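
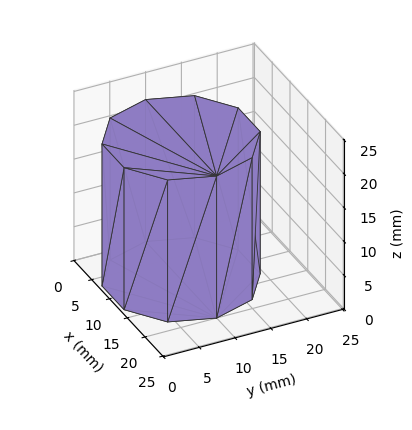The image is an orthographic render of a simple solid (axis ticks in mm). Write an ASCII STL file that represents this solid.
Reading the render: the shape is a regular 10-sided prism (a cylinder approximated with 10 flat sides), circumscribed radius ≈ 10 mm, height ≈ 21 mm (dimensions read to the nearest mm from the axis ticks). For the STL, each face is triangulated and given an outward normal.

solid part
  facet normal 0.0000 0.0000 -1.0000
    outer loop
      vertex 13.1 19.5 0.0
      vertex 18.1 15.9 0.0
      vertex 20.0 10.0 0.0
    endloop
  endfacet
  facet normal 0.0000 0.0000 -1.0000
    outer loop
      vertex 6.9 19.5 0.0
      vertex 13.1 19.5 0.0
      vertex 20.0 10.0 0.0
    endloop
  endfacet
  facet normal 0.0000 0.0000 -1.0000
    outer loop
      vertex 1.9 15.9 0.0
      vertex 6.9 19.5 0.0
      vertex 20.0 10.0 0.0
    endloop
  endfacet
  facet normal 0.0000 0.0000 -1.0000
    outer loop
      vertex 0.0 10.0 0.0
      vertex 1.9 15.9 0.0
      vertex 20.0 10.0 0.0
    endloop
  endfacet
  facet normal 0.0000 0.0000 -1.0000
    outer loop
      vertex 1.9 4.1 0.0
      vertex 0.0 10.0 0.0
      vertex 20.0 10.0 0.0
    endloop
  endfacet
  facet normal 0.0000 0.0000 -1.0000
    outer loop
      vertex 6.9 0.5 0.0
      vertex 1.9 4.1 0.0
      vertex 20.0 10.0 0.0
    endloop
  endfacet
  facet normal 0.0000 0.0000 -1.0000
    outer loop
      vertex 13.1 0.5 0.0
      vertex 6.9 0.5 0.0
      vertex 20.0 10.0 0.0
    endloop
  endfacet
  facet normal 0.0000 0.0000 -1.0000
    outer loop
      vertex 18.1 4.1 0.0
      vertex 13.1 0.5 0.0
      vertex 20.0 10.0 0.0
    endloop
  endfacet
  facet normal 0.0000 0.0000 1.0000
    outer loop
      vertex 20.0 10.0 21.0
      vertex 18.1 15.9 21.0
      vertex 13.1 19.5 21.0
    endloop
  endfacet
  facet normal 0.0000 0.0000 1.0000
    outer loop
      vertex 20.0 10.0 21.0
      vertex 13.1 19.5 21.0
      vertex 6.9 19.5 21.0
    endloop
  endfacet
  facet normal 0.0000 0.0000 1.0000
    outer loop
      vertex 20.0 10.0 21.0
      vertex 6.9 19.5 21.0
      vertex 1.9 15.9 21.0
    endloop
  endfacet
  facet normal 0.0000 0.0000 1.0000
    outer loop
      vertex 20.0 10.0 21.0
      vertex 1.9 15.9 21.0
      vertex 0.0 10.0 21.0
    endloop
  endfacet
  facet normal 0.0000 0.0000 1.0000
    outer loop
      vertex 20.0 10.0 21.0
      vertex 0.0 10.0 21.0
      vertex 1.9 4.1 21.0
    endloop
  endfacet
  facet normal 0.0000 0.0000 1.0000
    outer loop
      vertex 20.0 10.0 21.0
      vertex 1.9 4.1 21.0
      vertex 6.9 0.5 21.0
    endloop
  endfacet
  facet normal 0.0000 0.0000 1.0000
    outer loop
      vertex 20.0 10.0 21.0
      vertex 6.9 0.5 21.0
      vertex 13.1 0.5 21.0
    endloop
  endfacet
  facet normal 0.0000 0.0000 1.0000
    outer loop
      vertex 20.0 10.0 21.0
      vertex 13.1 0.5 21.0
      vertex 18.1 4.1 21.0
    endloop
  endfacet
  facet normal 0.9519 0.3065 0.0000
    outer loop
      vertex 20.0 10.0 0.0
      vertex 18.1 15.9 0.0
      vertex 18.1 15.9 21.0
    endloop
  endfacet
  facet normal 0.9519 0.3065 0.0000
    outer loop
      vertex 20.0 10.0 0.0
      vertex 18.1 15.9 21.0
      vertex 20.0 10.0 21.0
    endloop
  endfacet
  facet normal 0.5843 0.8115 0.0000
    outer loop
      vertex 18.1 15.9 0.0
      vertex 13.1 19.5 0.0
      vertex 13.1 19.5 21.0
    endloop
  endfacet
  facet normal 0.5843 0.8115 0.0000
    outer loop
      vertex 18.1 15.9 0.0
      vertex 13.1 19.5 21.0
      vertex 18.1 15.9 21.0
    endloop
  endfacet
  facet normal 0.0000 1.0000 0.0000
    outer loop
      vertex 13.1 19.5 0.0
      vertex 6.9 19.5 0.0
      vertex 6.9 19.5 21.0
    endloop
  endfacet
  facet normal 0.0000 1.0000 0.0000
    outer loop
      vertex 13.1 19.5 0.0
      vertex 6.9 19.5 21.0
      vertex 13.1 19.5 21.0
    endloop
  endfacet
  facet normal -0.5843 0.8115 0.0000
    outer loop
      vertex 6.9 19.5 0.0
      vertex 1.9 15.9 0.0
      vertex 1.9 15.9 21.0
    endloop
  endfacet
  facet normal -0.5843 0.8115 0.0000
    outer loop
      vertex 6.9 19.5 0.0
      vertex 1.9 15.9 21.0
      vertex 6.9 19.5 21.0
    endloop
  endfacet
  facet normal -0.9519 0.3065 0.0000
    outer loop
      vertex 1.9 15.9 0.0
      vertex 0.0 10.0 0.0
      vertex 0.0 10.0 21.0
    endloop
  endfacet
  facet normal -0.9519 0.3065 0.0000
    outer loop
      vertex 1.9 15.9 0.0
      vertex 0.0 10.0 21.0
      vertex 1.9 15.9 21.0
    endloop
  endfacet
  facet normal -0.9519 -0.3065 0.0000
    outer loop
      vertex 0.0 10.0 0.0
      vertex 1.9 4.1 0.0
      vertex 1.9 4.1 21.0
    endloop
  endfacet
  facet normal -0.9519 -0.3065 0.0000
    outer loop
      vertex 0.0 10.0 0.0
      vertex 1.9 4.1 21.0
      vertex 0.0 10.0 21.0
    endloop
  endfacet
  facet normal -0.5843 -0.8115 0.0000
    outer loop
      vertex 1.9 4.1 0.0
      vertex 6.9 0.5 0.0
      vertex 6.9 0.5 21.0
    endloop
  endfacet
  facet normal -0.5843 -0.8115 0.0000
    outer loop
      vertex 1.9 4.1 0.0
      vertex 6.9 0.5 21.0
      vertex 1.9 4.1 21.0
    endloop
  endfacet
  facet normal 0.0000 -1.0000 0.0000
    outer loop
      vertex 6.9 0.5 0.0
      vertex 13.1 0.5 0.0
      vertex 13.1 0.5 21.0
    endloop
  endfacet
  facet normal 0.0000 -1.0000 0.0000
    outer loop
      vertex 6.9 0.5 0.0
      vertex 13.1 0.5 21.0
      vertex 6.9 0.5 21.0
    endloop
  endfacet
  facet normal 0.5843 -0.8115 0.0000
    outer loop
      vertex 13.1 0.5 0.0
      vertex 18.1 4.1 0.0
      vertex 18.1 4.1 21.0
    endloop
  endfacet
  facet normal 0.5843 -0.8115 0.0000
    outer loop
      vertex 13.1 0.5 0.0
      vertex 18.1 4.1 21.0
      vertex 13.1 0.5 21.0
    endloop
  endfacet
  facet normal 0.9519 -0.3065 0.0000
    outer loop
      vertex 18.1 4.1 0.0
      vertex 20.0 10.0 0.0
      vertex 20.0 10.0 21.0
    endloop
  endfacet
  facet normal 0.9519 -0.3065 0.0000
    outer loop
      vertex 18.1 4.1 0.0
      vertex 20.0 10.0 21.0
      vertex 18.1 4.1 21.0
    endloop
  endfacet
endsolid part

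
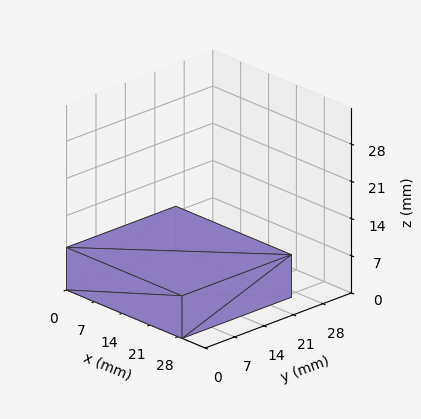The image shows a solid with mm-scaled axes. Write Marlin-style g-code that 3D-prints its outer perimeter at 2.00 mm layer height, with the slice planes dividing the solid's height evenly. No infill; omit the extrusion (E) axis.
Reading the render: the shape is a rectangular box, roughly 29 × 26 mm footprint and 8 mm tall (dimensions read to the nearest mm from the axis ticks). For the g-code, the solid's height is divided into equal slices at the stated Δz and each level perimeter traced with G1 moves after a G0 lift.

; perimeter-only toolpath
G21 ; units = mm
G90 ; absolute positioning
G28 ; home
; layer 1
G0 Z2.00
G0 X0.00 Y0.00
G1 X29.00 Y0.00
G1 X29.00 Y26.00
G1 X0.00 Y26.00
G1 X0.00 Y0.00
; layer 2
G0 Z4.00
G0 X0.00 Y0.00
G1 X29.00 Y0.00
G1 X29.00 Y26.00
G1 X0.00 Y26.00
G1 X0.00 Y0.00
; layer 3
G0 Z6.00
G0 X0.00 Y0.00
G1 X29.00 Y0.00
G1 X29.00 Y26.00
G1 X0.00 Y26.00
G1 X0.00 Y0.00
; layer 4
G0 Z8.00
G0 X0.00 Y0.00
G1 X29.00 Y0.00
G1 X29.00 Y26.00
G1 X0.00 Y26.00
G1 X0.00 Y0.00
M2 ; end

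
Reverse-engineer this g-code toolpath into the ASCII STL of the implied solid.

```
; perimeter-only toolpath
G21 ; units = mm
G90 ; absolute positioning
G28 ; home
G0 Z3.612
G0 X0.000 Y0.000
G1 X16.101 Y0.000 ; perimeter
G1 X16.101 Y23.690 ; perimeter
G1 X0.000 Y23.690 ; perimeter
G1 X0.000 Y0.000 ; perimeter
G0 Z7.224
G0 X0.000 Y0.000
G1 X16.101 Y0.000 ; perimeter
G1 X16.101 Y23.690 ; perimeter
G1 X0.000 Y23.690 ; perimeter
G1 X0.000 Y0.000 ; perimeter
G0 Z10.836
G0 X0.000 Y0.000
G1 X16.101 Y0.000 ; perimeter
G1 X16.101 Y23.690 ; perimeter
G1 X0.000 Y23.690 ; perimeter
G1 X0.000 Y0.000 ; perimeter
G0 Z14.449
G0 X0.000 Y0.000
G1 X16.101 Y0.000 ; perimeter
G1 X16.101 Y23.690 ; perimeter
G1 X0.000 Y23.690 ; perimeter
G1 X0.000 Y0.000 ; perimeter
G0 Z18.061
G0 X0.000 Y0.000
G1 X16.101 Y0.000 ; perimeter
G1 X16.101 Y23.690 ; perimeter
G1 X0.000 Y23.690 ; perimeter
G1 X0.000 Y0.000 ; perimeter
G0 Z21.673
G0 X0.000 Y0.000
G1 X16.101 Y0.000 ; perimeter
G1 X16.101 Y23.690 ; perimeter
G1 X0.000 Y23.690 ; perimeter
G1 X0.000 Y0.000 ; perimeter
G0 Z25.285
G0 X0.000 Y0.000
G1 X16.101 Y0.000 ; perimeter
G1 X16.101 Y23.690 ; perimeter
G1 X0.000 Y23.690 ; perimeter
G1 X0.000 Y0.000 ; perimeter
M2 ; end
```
solid part
  facet normal 0.0000 0.0000 -1.0000
    outer loop
      vertex 16.101 23.690 0.000
      vertex 16.101 0.000 0.000
      vertex 0.000 0.000 0.000
    endloop
  endfacet
  facet normal 0.0000 0.0000 -1.0000
    outer loop
      vertex 0.000 23.690 0.000
      vertex 16.101 23.690 0.000
      vertex 0.000 0.000 0.000
    endloop
  endfacet
  facet normal 0.0000 0.0000 1.0000
    outer loop
      vertex 0.000 0.000 25.285
      vertex 16.101 0.000 25.285
      vertex 16.101 23.690 25.285
    endloop
  endfacet
  facet normal 0.0000 0.0000 1.0000
    outer loop
      vertex 0.000 0.000 25.285
      vertex 16.101 23.690 25.285
      vertex 0.000 23.690 25.285
    endloop
  endfacet
  facet normal 0.0000 -1.0000 0.0000
    outer loop
      vertex 0.000 0.000 0.000
      vertex 16.101 0.000 0.000
      vertex 16.101 0.000 25.285
    endloop
  endfacet
  facet normal 0.0000 -1.0000 0.0000
    outer loop
      vertex 0.000 0.000 0.000
      vertex 16.101 0.000 25.285
      vertex 0.000 0.000 25.285
    endloop
  endfacet
  facet normal 0.0000 1.0000 0.0000
    outer loop
      vertex 16.101 23.690 25.285
      vertex 16.101 23.690 0.000
      vertex 0.000 23.690 0.000
    endloop
  endfacet
  facet normal 0.0000 1.0000 0.0000
    outer loop
      vertex 0.000 23.690 25.285
      vertex 16.101 23.690 25.285
      vertex 0.000 23.690 0.000
    endloop
  endfacet
  facet normal -1.0000 0.0000 0.0000
    outer loop
      vertex 0.000 23.690 25.285
      vertex 0.000 23.690 0.000
      vertex 0.000 0.000 0.000
    endloop
  endfacet
  facet normal -1.0000 0.0000 0.0000
    outer loop
      vertex 0.000 0.000 25.285
      vertex 0.000 23.690 25.285
      vertex 0.000 0.000 0.000
    endloop
  endfacet
  facet normal 1.0000 0.0000 0.0000
    outer loop
      vertex 16.101 0.000 0.000
      vertex 16.101 23.690 0.000
      vertex 16.101 23.690 25.285
    endloop
  endfacet
  facet normal 1.0000 0.0000 0.0000
    outer loop
      vertex 16.101 0.000 0.000
      vertex 16.101 23.690 25.285
      vertex 16.101 0.000 25.285
    endloop
  endfacet
endsolid part

The G0 Z moves step by Δz≈3.612 mm. Every layer's G1 loop is the same polygon, so the solid is a straight extrusion of it from z=0 to z≈25.3. Closing with flat bottom and top caps and triangulating gives 12 facets — a rectangular box, roughly 16.1 × 23.7 mm footprint and 25.3 mm tall.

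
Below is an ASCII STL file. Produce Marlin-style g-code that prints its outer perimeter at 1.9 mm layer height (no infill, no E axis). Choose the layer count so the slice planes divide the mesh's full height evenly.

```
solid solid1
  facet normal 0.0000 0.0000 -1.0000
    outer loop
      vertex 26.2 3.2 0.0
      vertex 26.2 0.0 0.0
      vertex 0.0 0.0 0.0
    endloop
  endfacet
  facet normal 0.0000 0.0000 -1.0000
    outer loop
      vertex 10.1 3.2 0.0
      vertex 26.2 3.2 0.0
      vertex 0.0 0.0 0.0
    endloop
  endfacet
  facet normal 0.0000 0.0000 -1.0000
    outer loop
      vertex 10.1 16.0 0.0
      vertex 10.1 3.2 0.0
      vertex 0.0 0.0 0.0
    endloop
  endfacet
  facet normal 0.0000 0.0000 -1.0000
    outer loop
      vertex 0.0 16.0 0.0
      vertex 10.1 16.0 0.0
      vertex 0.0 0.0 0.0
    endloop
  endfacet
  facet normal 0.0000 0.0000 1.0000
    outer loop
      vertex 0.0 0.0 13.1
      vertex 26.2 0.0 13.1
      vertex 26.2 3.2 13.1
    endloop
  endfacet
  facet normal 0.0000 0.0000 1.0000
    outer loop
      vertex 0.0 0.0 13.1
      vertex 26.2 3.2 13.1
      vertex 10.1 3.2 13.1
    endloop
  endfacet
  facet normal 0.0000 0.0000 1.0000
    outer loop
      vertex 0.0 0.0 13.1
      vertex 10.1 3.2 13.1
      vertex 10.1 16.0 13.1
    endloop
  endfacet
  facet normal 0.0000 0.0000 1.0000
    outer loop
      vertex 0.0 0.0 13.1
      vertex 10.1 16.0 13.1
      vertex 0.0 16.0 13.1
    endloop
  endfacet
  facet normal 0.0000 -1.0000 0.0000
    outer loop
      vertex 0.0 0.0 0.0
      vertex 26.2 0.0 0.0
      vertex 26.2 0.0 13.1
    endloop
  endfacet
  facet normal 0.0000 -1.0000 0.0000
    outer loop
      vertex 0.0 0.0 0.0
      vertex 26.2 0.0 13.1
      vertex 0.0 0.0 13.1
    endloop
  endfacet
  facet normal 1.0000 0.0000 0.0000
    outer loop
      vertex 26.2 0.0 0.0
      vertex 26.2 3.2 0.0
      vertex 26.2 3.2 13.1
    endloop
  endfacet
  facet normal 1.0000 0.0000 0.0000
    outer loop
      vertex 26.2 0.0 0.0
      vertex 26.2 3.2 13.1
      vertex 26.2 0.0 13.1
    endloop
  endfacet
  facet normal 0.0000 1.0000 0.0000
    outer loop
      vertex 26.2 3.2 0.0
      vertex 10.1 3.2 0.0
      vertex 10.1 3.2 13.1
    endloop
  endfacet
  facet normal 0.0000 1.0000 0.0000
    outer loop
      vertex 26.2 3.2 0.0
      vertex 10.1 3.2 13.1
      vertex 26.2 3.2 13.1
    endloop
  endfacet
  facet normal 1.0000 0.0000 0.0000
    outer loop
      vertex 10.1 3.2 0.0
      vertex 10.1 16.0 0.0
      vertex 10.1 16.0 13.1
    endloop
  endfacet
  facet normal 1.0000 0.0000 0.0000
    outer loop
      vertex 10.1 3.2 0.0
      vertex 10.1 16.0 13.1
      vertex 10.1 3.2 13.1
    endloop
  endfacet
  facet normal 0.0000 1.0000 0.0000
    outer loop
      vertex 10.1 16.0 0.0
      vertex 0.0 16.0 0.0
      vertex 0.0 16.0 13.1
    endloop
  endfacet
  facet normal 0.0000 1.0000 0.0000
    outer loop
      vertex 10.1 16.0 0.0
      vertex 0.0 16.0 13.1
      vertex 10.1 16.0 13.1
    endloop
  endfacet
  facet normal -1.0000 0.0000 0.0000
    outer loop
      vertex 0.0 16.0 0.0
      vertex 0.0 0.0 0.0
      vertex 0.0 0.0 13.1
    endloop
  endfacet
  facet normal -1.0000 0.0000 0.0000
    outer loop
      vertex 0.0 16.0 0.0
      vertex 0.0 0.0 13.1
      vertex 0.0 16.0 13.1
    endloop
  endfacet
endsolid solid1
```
; perimeter-only toolpath
G21 ; units = mm
G90 ; absolute positioning
G28 ; home
; layer 1
G0 Z1.9
G0 X0.0 Y0.0
G1 X26.2 Y0.0
G1 X26.2 Y3.2
G1 X10.1 Y3.2
G1 X10.1 Y16.0
G1 X0.0 Y16.0
G1 X0.0 Y0.0
; layer 2
G0 Z3.7
G0 X0.0 Y0.0
G1 X26.2 Y0.0
G1 X26.2 Y3.2
G1 X10.1 Y3.2
G1 X10.1 Y16.0
G1 X0.0 Y16.0
G1 X0.0 Y0.0
; layer 3
G0 Z5.6
G0 X0.0 Y0.0
G1 X26.2 Y0.0
G1 X26.2 Y3.2
G1 X10.1 Y3.2
G1 X10.1 Y16.0
G1 X0.0 Y16.0
G1 X0.0 Y0.0
; layer 4
G0 Z7.5
G0 X0.0 Y0.0
G1 X26.2 Y0.0
G1 X26.2 Y3.2
G1 X10.1 Y3.2
G1 X10.1 Y16.0
G1 X0.0 Y16.0
G1 X0.0 Y0.0
; layer 5
G0 Z9.4
G0 X0.0 Y0.0
G1 X26.2 Y0.0
G1 X26.2 Y3.2
G1 X10.1 Y3.2
G1 X10.1 Y16.0
G1 X0.0 Y16.0
G1 X0.0 Y0.0
; layer 6
G0 Z11.2
G0 X0.0 Y0.0
G1 X26.2 Y0.0
G1 X26.2 Y3.2
G1 X10.1 Y3.2
G1 X10.1 Y16.0
G1 X0.0 Y16.0
G1 X0.0 Y0.0
; layer 7
G0 Z13.1
G0 X0.0 Y0.0
G1 X26.2 Y0.0
G1 X26.2 Y3.2
G1 X10.1 Y3.2
G1 X10.1 Y16.0
G1 X0.0 Y16.0
G1 X0.0 Y0.0
M2 ; end

The solid is an L-shaped prism: outer 26.2 × 16 mm, arm thicknesses ≈ 3.2 mm (horizontal) and 10.1 mm (vertical), extruded 13.1 mm in z. Slicing at Δz = 1.9 mm — 7 equal slices spanning the solid's height, so layer i sits at z = i·h/7 — gives 7 non-empty perimeters. Each is a 6-segment closed polygon; G0 lifts to the layer z and rapids to the start vertex, then G1 traces the edges.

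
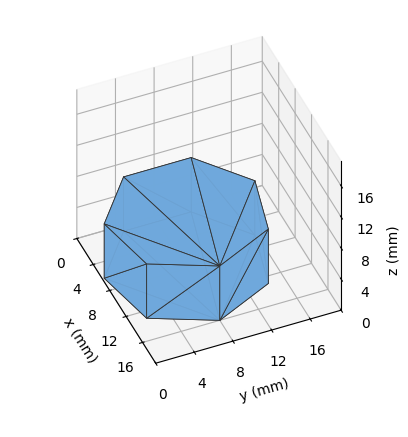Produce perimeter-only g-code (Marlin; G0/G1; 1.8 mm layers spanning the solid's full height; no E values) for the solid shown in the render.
Reading the render: the shape is a regular 7-sided prism (a cylinder approximated with 7 flat sides), circumscribed radius ≈ 8 mm, height ≈ 7 mm (dimensions read to the nearest mm from the axis ticks). For the g-code, the solid's height is divided into equal slices at the stated Δz and each level perimeter traced with G1 moves after a G0 lift.

; perimeter-only toolpath
G21 ; units = mm
G90 ; absolute positioning
G28 ; home
; layer 1
G0 Z1.8
G0 X16.0 Y8.0
G1 X13.0 Y14.3
G1 X6.2 Y15.8
G1 X0.8 Y11.5
G1 X0.8 Y4.5
G1 X6.2 Y0.2
G1 X13.0 Y1.7
G1 X16.0 Y8.0
; layer 2
G0 Z3.5
G0 X16.0 Y8.0
G1 X13.0 Y14.3
G1 X6.2 Y15.8
G1 X0.8 Y11.5
G1 X0.8 Y4.5
G1 X6.2 Y0.2
G1 X13.0 Y1.7
G1 X16.0 Y8.0
; layer 3
G0 Z5.2
G0 X16.0 Y8.0
G1 X13.0 Y14.3
G1 X6.2 Y15.8
G1 X0.8 Y11.5
G1 X0.8 Y4.5
G1 X6.2 Y0.2
G1 X13.0 Y1.7
G1 X16.0 Y8.0
; layer 4
G0 Z7.0
G0 X16.0 Y8.0
G1 X13.0 Y14.3
G1 X6.2 Y15.8
G1 X0.8 Y11.5
G1 X0.8 Y4.5
G1 X6.2 Y0.2
G1 X13.0 Y1.7
G1 X16.0 Y8.0
M2 ; end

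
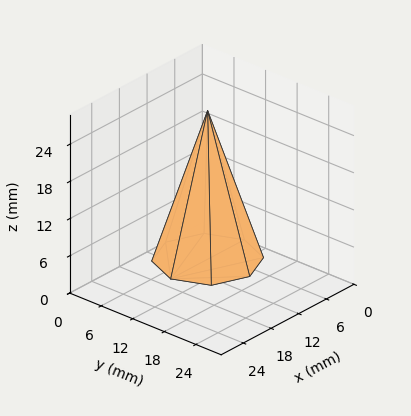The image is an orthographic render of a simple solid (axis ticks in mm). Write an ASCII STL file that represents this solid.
Reading the render: the shape is a regular 8-sided pyramid, base circumscribed radius ≈ 8 mm, apex at z ≈ 24 mm (dimensions read to the nearest mm from the axis ticks). For the STL, each face is triangulated and given an outward normal.

solid part
  facet normal 0.0000 0.0000 -1.0000
    outer loop
      vertex 8.00 16.00 0.00
      vertex 13.66 13.66 0.00
      vertex 16.00 8.00 0.00
    endloop
  endfacet
  facet normal 0.0000 0.0000 -1.0000
    outer loop
      vertex 2.34 13.66 0.00
      vertex 8.00 16.00 0.00
      vertex 16.00 8.00 0.00
    endloop
  endfacet
  facet normal 0.0000 0.0000 -1.0000
    outer loop
      vertex 0.00 8.00 0.00
      vertex 2.34 13.66 0.00
      vertex 16.00 8.00 0.00
    endloop
  endfacet
  facet normal 0.0000 0.0000 -1.0000
    outer loop
      vertex 2.34 2.34 0.00
      vertex 0.00 8.00 0.00
      vertex 16.00 8.00 0.00
    endloop
  endfacet
  facet normal 0.0000 0.0000 -1.0000
    outer loop
      vertex 8.00 0.00 0.00
      vertex 2.34 2.34 0.00
      vertex 16.00 8.00 0.00
    endloop
  endfacet
  facet normal 0.0000 0.0000 -1.0000
    outer loop
      vertex 13.66 2.34 0.00
      vertex 8.00 0.00 0.00
      vertex 16.00 8.00 0.00
    endloop
  endfacet
  facet normal 0.8832 0.3651 0.2944
    outer loop
      vertex 16.00 8.00 0.00
      vertex 13.66 13.66 0.00
      vertex 8.00 8.00 24.00
    endloop
  endfacet
  facet normal 0.3651 0.8832 0.2944
    outer loop
      vertex 13.66 13.66 0.00
      vertex 8.00 16.00 0.00
      vertex 8.00 8.00 24.00
    endloop
  endfacet
  facet normal -0.3651 0.8832 0.2944
    outer loop
      vertex 8.00 16.00 0.00
      vertex 2.34 13.66 0.00
      vertex 8.00 8.00 24.00
    endloop
  endfacet
  facet normal -0.8832 0.3651 0.2944
    outer loop
      vertex 2.34 13.66 0.00
      vertex 0.00 8.00 0.00
      vertex 8.00 8.00 24.00
    endloop
  endfacet
  facet normal -0.8832 -0.3651 0.2944
    outer loop
      vertex 0.00 8.00 0.00
      vertex 2.34 2.34 0.00
      vertex 8.00 8.00 24.00
    endloop
  endfacet
  facet normal -0.3651 -0.8832 0.2944
    outer loop
      vertex 2.34 2.34 0.00
      vertex 8.00 0.00 0.00
      vertex 8.00 8.00 24.00
    endloop
  endfacet
  facet normal 0.3651 -0.8832 0.2944
    outer loop
      vertex 8.00 0.00 0.00
      vertex 13.66 2.34 0.00
      vertex 8.00 8.00 24.00
    endloop
  endfacet
  facet normal 0.8832 -0.3651 0.2944
    outer loop
      vertex 13.66 2.34 0.00
      vertex 16.00 8.00 0.00
      vertex 8.00 8.00 24.00
    endloop
  endfacet
endsolid part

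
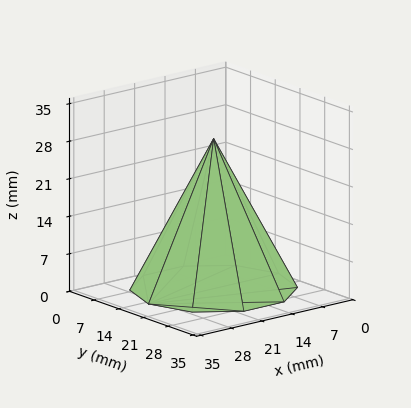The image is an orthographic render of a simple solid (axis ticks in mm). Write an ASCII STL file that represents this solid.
Reading the render: the shape is a regular 10-sided pyramid, base circumscribed radius ≈ 15 mm, apex at z ≈ 28 mm (dimensions read to the nearest mm from the axis ticks). For the STL, each face is triangulated and given an outward normal.

solid part
  facet normal 0.0000 0.0000 -1.0000
    outer loop
      vertex 19.635 29.266 0.000
      vertex 27.135 23.817 0.000
      vertex 30.000 15.000 0.000
    endloop
  endfacet
  facet normal 0.0000 0.0000 -1.0000
    outer loop
      vertex 10.365 29.266 0.000
      vertex 19.635 29.266 0.000
      vertex 30.000 15.000 0.000
    endloop
  endfacet
  facet normal 0.0000 0.0000 -1.0000
    outer loop
      vertex 2.865 23.817 0.000
      vertex 10.365 29.266 0.000
      vertex 30.000 15.000 0.000
    endloop
  endfacet
  facet normal 0.0000 0.0000 -1.0000
    outer loop
      vertex 0.000 15.000 0.000
      vertex 2.865 23.817 0.000
      vertex 30.000 15.000 0.000
    endloop
  endfacet
  facet normal 0.0000 0.0000 -1.0000
    outer loop
      vertex 2.865 6.183 0.000
      vertex 0.000 15.000 0.000
      vertex 30.000 15.000 0.000
    endloop
  endfacet
  facet normal 0.0000 0.0000 -1.0000
    outer loop
      vertex 10.365 0.734 0.000
      vertex 2.865 6.183 0.000
      vertex 30.000 15.000 0.000
    endloop
  endfacet
  facet normal 0.0000 0.0000 -1.0000
    outer loop
      vertex 19.635 0.734 0.000
      vertex 10.365 0.734 0.000
      vertex 30.000 15.000 0.000
    endloop
  endfacet
  facet normal 0.0000 0.0000 -1.0000
    outer loop
      vertex 27.135 6.183 0.000
      vertex 19.635 0.734 0.000
      vertex 30.000 15.000 0.000
    endloop
  endfacet
  facet normal 0.8474 0.2754 0.4540
    outer loop
      vertex 30.000 15.000 0.000
      vertex 27.135 23.817 0.000
      vertex 15.000 15.000 28.000
    endloop
  endfacet
  facet normal 0.5237 0.7209 0.4540
    outer loop
      vertex 27.135 23.817 0.000
      vertex 19.635 29.266 0.000
      vertex 15.000 15.000 28.000
    endloop
  endfacet
  facet normal 0.0000 0.8910 0.4540
    outer loop
      vertex 19.635 29.266 0.000
      vertex 10.365 29.266 0.000
      vertex 15.000 15.000 28.000
    endloop
  endfacet
  facet normal -0.5237 0.7209 0.4540
    outer loop
      vertex 10.365 29.266 0.000
      vertex 2.865 23.817 0.000
      vertex 15.000 15.000 28.000
    endloop
  endfacet
  facet normal -0.8474 0.2754 0.4540
    outer loop
      vertex 2.865 23.817 0.000
      vertex 0.000 15.000 0.000
      vertex 15.000 15.000 28.000
    endloop
  endfacet
  facet normal -0.8474 -0.2754 0.4540
    outer loop
      vertex 0.000 15.000 0.000
      vertex 2.865 6.183 0.000
      vertex 15.000 15.000 28.000
    endloop
  endfacet
  facet normal -0.5237 -0.7209 0.4540
    outer loop
      vertex 2.865 6.183 0.000
      vertex 10.365 0.734 0.000
      vertex 15.000 15.000 28.000
    endloop
  endfacet
  facet normal 0.0000 -0.8910 0.4540
    outer loop
      vertex 10.365 0.734 0.000
      vertex 19.635 0.734 0.000
      vertex 15.000 15.000 28.000
    endloop
  endfacet
  facet normal 0.5237 -0.7209 0.4540
    outer loop
      vertex 19.635 0.734 0.000
      vertex 27.135 6.183 0.000
      vertex 15.000 15.000 28.000
    endloop
  endfacet
  facet normal 0.8474 -0.2754 0.4540
    outer loop
      vertex 27.135 6.183 0.000
      vertex 30.000 15.000 0.000
      vertex 15.000 15.000 28.000
    endloop
  endfacet
endsolid part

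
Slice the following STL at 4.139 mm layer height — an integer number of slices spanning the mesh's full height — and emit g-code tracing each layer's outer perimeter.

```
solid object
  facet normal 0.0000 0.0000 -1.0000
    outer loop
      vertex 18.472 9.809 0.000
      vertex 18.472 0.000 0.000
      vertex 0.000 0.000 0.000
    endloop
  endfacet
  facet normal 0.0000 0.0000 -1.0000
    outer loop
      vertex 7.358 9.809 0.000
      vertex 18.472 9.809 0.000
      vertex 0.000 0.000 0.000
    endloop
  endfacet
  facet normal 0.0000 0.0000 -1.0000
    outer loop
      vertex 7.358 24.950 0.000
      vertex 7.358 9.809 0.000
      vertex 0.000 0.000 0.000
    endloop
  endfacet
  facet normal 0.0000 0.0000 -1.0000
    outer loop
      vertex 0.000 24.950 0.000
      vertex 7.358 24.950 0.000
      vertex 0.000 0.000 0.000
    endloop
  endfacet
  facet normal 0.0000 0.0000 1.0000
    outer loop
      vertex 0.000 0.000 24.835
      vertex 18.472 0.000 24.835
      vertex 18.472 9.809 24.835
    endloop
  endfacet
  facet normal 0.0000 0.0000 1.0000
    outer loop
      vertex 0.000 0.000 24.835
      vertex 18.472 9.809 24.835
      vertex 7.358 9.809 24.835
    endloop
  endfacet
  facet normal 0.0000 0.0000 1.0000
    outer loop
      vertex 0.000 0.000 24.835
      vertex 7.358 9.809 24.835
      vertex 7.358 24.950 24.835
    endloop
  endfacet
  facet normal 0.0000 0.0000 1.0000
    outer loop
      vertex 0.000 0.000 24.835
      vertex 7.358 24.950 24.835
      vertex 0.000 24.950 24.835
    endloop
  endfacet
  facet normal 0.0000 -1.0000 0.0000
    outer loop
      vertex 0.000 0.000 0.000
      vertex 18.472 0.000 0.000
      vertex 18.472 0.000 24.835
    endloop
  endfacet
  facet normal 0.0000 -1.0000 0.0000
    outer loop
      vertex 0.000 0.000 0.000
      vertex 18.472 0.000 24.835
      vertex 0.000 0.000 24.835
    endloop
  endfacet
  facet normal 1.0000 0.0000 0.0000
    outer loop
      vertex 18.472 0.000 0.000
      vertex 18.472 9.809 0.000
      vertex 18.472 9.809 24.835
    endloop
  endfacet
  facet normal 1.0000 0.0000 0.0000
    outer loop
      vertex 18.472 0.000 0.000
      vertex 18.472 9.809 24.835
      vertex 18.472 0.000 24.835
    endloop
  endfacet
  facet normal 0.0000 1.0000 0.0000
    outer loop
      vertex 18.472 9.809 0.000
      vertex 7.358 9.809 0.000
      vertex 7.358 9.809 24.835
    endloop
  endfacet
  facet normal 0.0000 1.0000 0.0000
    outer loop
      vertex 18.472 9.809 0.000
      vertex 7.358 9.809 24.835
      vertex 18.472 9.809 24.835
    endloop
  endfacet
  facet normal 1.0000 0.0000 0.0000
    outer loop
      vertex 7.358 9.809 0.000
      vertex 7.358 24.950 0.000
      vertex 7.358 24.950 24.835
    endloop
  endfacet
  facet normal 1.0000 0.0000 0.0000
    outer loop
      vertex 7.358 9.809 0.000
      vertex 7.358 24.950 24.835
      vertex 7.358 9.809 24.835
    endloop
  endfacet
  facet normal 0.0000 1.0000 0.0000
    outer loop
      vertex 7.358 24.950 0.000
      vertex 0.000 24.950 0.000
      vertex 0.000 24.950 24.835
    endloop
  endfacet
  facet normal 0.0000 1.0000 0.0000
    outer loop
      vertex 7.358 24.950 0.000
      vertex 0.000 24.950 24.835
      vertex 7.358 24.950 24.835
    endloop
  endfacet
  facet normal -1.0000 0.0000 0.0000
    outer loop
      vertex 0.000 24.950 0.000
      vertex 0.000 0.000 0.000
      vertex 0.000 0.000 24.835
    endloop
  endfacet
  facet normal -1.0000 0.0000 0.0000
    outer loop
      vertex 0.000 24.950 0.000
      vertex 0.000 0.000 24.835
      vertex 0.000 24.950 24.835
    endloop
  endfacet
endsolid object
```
; perimeter-only toolpath
G21 ; units = mm
G90 ; absolute positioning
G28 ; home
; layer 1
G0 Z4.139
G0 X0.000 Y0.000
G1 X18.472 Y0.000
G1 X18.472 Y9.809
G1 X7.358 Y9.809
G1 X7.358 Y24.950
G1 X0.000 Y24.950
G1 X0.000 Y0.000
; layer 2
G0 Z8.278
G0 X0.000 Y0.000
G1 X18.472 Y0.000
G1 X18.472 Y9.809
G1 X7.358 Y9.809
G1 X7.358 Y24.950
G1 X0.000 Y24.950
G1 X0.000 Y0.000
; layer 3
G0 Z12.418
G0 X0.000 Y0.000
G1 X18.472 Y0.000
G1 X18.472 Y9.809
G1 X7.358 Y9.809
G1 X7.358 Y24.950
G1 X0.000 Y24.950
G1 X0.000 Y0.000
; layer 4
G0 Z16.557
G0 X0.000 Y0.000
G1 X18.472 Y0.000
G1 X18.472 Y9.809
G1 X7.358 Y9.809
G1 X7.358 Y24.950
G1 X0.000 Y24.950
G1 X0.000 Y0.000
; layer 5
G0 Z20.696
G0 X0.000 Y0.000
G1 X18.472 Y0.000
G1 X18.472 Y9.809
G1 X7.358 Y9.809
G1 X7.358 Y24.950
G1 X0.000 Y24.950
G1 X0.000 Y0.000
; layer 6
G0 Z24.835
G0 X0.000 Y0.000
G1 X18.472 Y0.000
G1 X18.472 Y9.809
G1 X7.358 Y9.809
G1 X7.358 Y24.950
G1 X0.000 Y24.950
G1 X0.000 Y0.000
M2 ; end

The solid is an L-shaped prism: outer 18.5 × 24.9 mm, arm thicknesses ≈ 9.81 mm (horizontal) and 7.36 mm (vertical), extruded 24.8 mm in z. Slicing at Δz = 4.139 mm — 6 equal slices spanning the solid's height, so layer i sits at z = i·h/6 — gives 6 non-empty perimeters. Each is a 6-segment closed polygon; G0 lifts to the layer z and rapids to the start vertex, then G1 traces the edges.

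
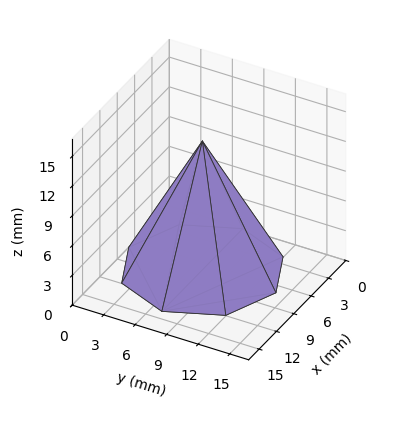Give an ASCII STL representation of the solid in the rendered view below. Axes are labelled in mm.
Reading the render: the shape is a regular 8-sided pyramid, base circumscribed radius ≈ 7 mm, apex at z ≈ 13 mm (dimensions read to the nearest mm from the axis ticks). For the STL, each face is triangulated and given an outward normal.

solid part
  facet normal 0.0000 0.0000 -1.0000
    outer loop
      vertex 7.000 14.000 0.000
      vertex 11.950 11.950 0.000
      vertex 14.000 7.000 0.000
    endloop
  endfacet
  facet normal 0.0000 0.0000 -1.0000
    outer loop
      vertex 2.050 11.950 0.000
      vertex 7.000 14.000 0.000
      vertex 14.000 7.000 0.000
    endloop
  endfacet
  facet normal 0.0000 0.0000 -1.0000
    outer loop
      vertex 0.000 7.000 0.000
      vertex 2.050 11.950 0.000
      vertex 14.000 7.000 0.000
    endloop
  endfacet
  facet normal 0.0000 0.0000 -1.0000
    outer loop
      vertex 2.050 2.050 0.000
      vertex 0.000 7.000 0.000
      vertex 14.000 7.000 0.000
    endloop
  endfacet
  facet normal 0.0000 0.0000 -1.0000
    outer loop
      vertex 7.000 0.000 0.000
      vertex 2.050 2.050 0.000
      vertex 14.000 7.000 0.000
    endloop
  endfacet
  facet normal 0.0000 0.0000 -1.0000
    outer loop
      vertex 11.950 2.050 0.000
      vertex 7.000 0.000 0.000
      vertex 14.000 7.000 0.000
    endloop
  endfacet
  facet normal 0.8272 0.3426 0.4454
    outer loop
      vertex 14.000 7.000 0.000
      vertex 11.950 11.950 0.000
      vertex 7.000 7.000 13.000
    endloop
  endfacet
  facet normal 0.3426 0.8272 0.4454
    outer loop
      vertex 11.950 11.950 0.000
      vertex 7.000 14.000 0.000
      vertex 7.000 7.000 13.000
    endloop
  endfacet
  facet normal -0.3426 0.8272 0.4454
    outer loop
      vertex 7.000 14.000 0.000
      vertex 2.050 11.950 0.000
      vertex 7.000 7.000 13.000
    endloop
  endfacet
  facet normal -0.8272 0.3426 0.4454
    outer loop
      vertex 2.050 11.950 0.000
      vertex 0.000 7.000 0.000
      vertex 7.000 7.000 13.000
    endloop
  endfacet
  facet normal -0.8272 -0.3426 0.4454
    outer loop
      vertex 0.000 7.000 0.000
      vertex 2.050 2.050 0.000
      vertex 7.000 7.000 13.000
    endloop
  endfacet
  facet normal -0.3426 -0.8272 0.4454
    outer loop
      vertex 2.050 2.050 0.000
      vertex 7.000 0.000 0.000
      vertex 7.000 7.000 13.000
    endloop
  endfacet
  facet normal 0.3426 -0.8272 0.4454
    outer loop
      vertex 7.000 0.000 0.000
      vertex 11.950 2.050 0.000
      vertex 7.000 7.000 13.000
    endloop
  endfacet
  facet normal 0.8272 -0.3426 0.4454
    outer loop
      vertex 11.950 2.050 0.000
      vertex 14.000 7.000 0.000
      vertex 7.000 7.000 13.000
    endloop
  endfacet
endsolid part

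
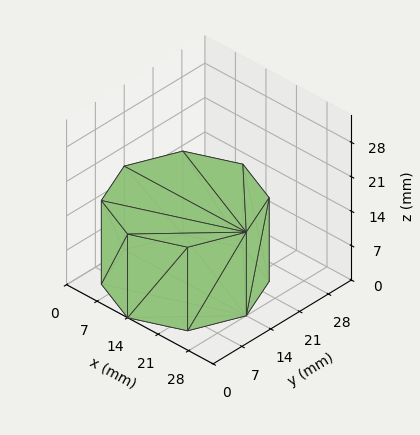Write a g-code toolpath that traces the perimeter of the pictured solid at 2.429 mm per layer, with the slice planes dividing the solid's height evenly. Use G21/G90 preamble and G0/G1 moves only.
Reading the render: the shape is a regular 8-sided prism (a cylinder approximated with 8 flat sides), circumscribed radius ≈ 14 mm, height ≈ 17 mm (dimensions read to the nearest mm from the axis ticks). For the g-code, the solid's height is divided into equal slices at the stated Δz and each level perimeter traced with G1 moves after a G0 lift.

; perimeter-only toolpath
G21 ; units = mm
G90 ; absolute positioning
G28 ; home
; layer 1
G0 Z2.429
G0 X28.000 Y14.000
G1 X23.899 Y23.899
G1 X14.000 Y28.000
G1 X4.101 Y23.899
G1 X0.000 Y14.000
G1 X4.101 Y4.101
G1 X14.000 Y0.000
G1 X23.899 Y4.101
G1 X28.000 Y14.000
; layer 2
G0 Z4.857
G0 X28.000 Y14.000
G1 X23.899 Y23.899
G1 X14.000 Y28.000
G1 X4.101 Y23.899
G1 X0.000 Y14.000
G1 X4.101 Y4.101
G1 X14.000 Y0.000
G1 X23.899 Y4.101
G1 X28.000 Y14.000
; layer 3
G0 Z7.286
G0 X28.000 Y14.000
G1 X23.899 Y23.899
G1 X14.000 Y28.000
G1 X4.101 Y23.899
G1 X0.000 Y14.000
G1 X4.101 Y4.101
G1 X14.000 Y0.000
G1 X23.899 Y4.101
G1 X28.000 Y14.000
; layer 4
G0 Z9.714
G0 X28.000 Y14.000
G1 X23.899 Y23.899
G1 X14.000 Y28.000
G1 X4.101 Y23.899
G1 X0.000 Y14.000
G1 X4.101 Y4.101
G1 X14.000 Y0.000
G1 X23.899 Y4.101
G1 X28.000 Y14.000
; layer 5
G0 Z12.143
G0 X28.000 Y14.000
G1 X23.899 Y23.899
G1 X14.000 Y28.000
G1 X4.101 Y23.899
G1 X0.000 Y14.000
G1 X4.101 Y4.101
G1 X14.000 Y0.000
G1 X23.899 Y4.101
G1 X28.000 Y14.000
; layer 6
G0 Z14.571
G0 X28.000 Y14.000
G1 X23.899 Y23.899
G1 X14.000 Y28.000
G1 X4.101 Y23.899
G1 X0.000 Y14.000
G1 X4.101 Y4.101
G1 X14.000 Y0.000
G1 X23.899 Y4.101
G1 X28.000 Y14.000
; layer 7
G0 Z17.000
G0 X28.000 Y14.000
G1 X23.899 Y23.899
G1 X14.000 Y28.000
G1 X4.101 Y23.899
G1 X0.000 Y14.000
G1 X4.101 Y4.101
G1 X14.000 Y0.000
G1 X23.899 Y4.101
G1 X28.000 Y14.000
M2 ; end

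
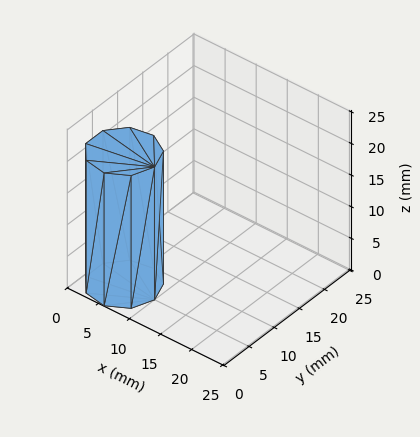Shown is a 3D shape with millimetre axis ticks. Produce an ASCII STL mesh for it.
Reading the render: the shape is a regular 9-sided prism (a cylinder approximated with 9 flat sides), circumscribed radius ≈ 5 mm, height ≈ 21 mm (dimensions read to the nearest mm from the axis ticks). For the STL, each face is triangulated and given an outward normal.

solid part
  facet normal 0.0000 0.0000 -1.0000
    outer loop
      vertex 5.868 9.924 0.000
      vertex 8.830 8.214 0.000
      vertex 10.000 5.000 0.000
    endloop
  endfacet
  facet normal 0.0000 0.0000 -1.0000
    outer loop
      vertex 2.500 9.330 0.000
      vertex 5.868 9.924 0.000
      vertex 10.000 5.000 0.000
    endloop
  endfacet
  facet normal 0.0000 0.0000 -1.0000
    outer loop
      vertex 0.302 6.710 0.000
      vertex 2.500 9.330 0.000
      vertex 10.000 5.000 0.000
    endloop
  endfacet
  facet normal 0.0000 0.0000 -1.0000
    outer loop
      vertex 0.302 3.290 0.000
      vertex 0.302 6.710 0.000
      vertex 10.000 5.000 0.000
    endloop
  endfacet
  facet normal 0.0000 0.0000 -1.0000
    outer loop
      vertex 2.500 0.670 0.000
      vertex 0.302 3.290 0.000
      vertex 10.000 5.000 0.000
    endloop
  endfacet
  facet normal 0.0000 0.0000 -1.0000
    outer loop
      vertex 5.868 0.076 0.000
      vertex 2.500 0.670 0.000
      vertex 10.000 5.000 0.000
    endloop
  endfacet
  facet normal 0.0000 0.0000 -1.0000
    outer loop
      vertex 8.830 1.786 0.000
      vertex 5.868 0.076 0.000
      vertex 10.000 5.000 0.000
    endloop
  endfacet
  facet normal 0.0000 0.0000 1.0000
    outer loop
      vertex 10.000 5.000 21.000
      vertex 8.830 8.214 21.000
      vertex 5.868 9.924 21.000
    endloop
  endfacet
  facet normal 0.0000 0.0000 1.0000
    outer loop
      vertex 10.000 5.000 21.000
      vertex 5.868 9.924 21.000
      vertex 2.500 9.330 21.000
    endloop
  endfacet
  facet normal 0.0000 0.0000 1.0000
    outer loop
      vertex 10.000 5.000 21.000
      vertex 2.500 9.330 21.000
      vertex 0.302 6.710 21.000
    endloop
  endfacet
  facet normal 0.0000 0.0000 1.0000
    outer loop
      vertex 10.000 5.000 21.000
      vertex 0.302 6.710 21.000
      vertex 0.302 3.290 21.000
    endloop
  endfacet
  facet normal 0.0000 0.0000 1.0000
    outer loop
      vertex 10.000 5.000 21.000
      vertex 0.302 3.290 21.000
      vertex 2.500 0.670 21.000
    endloop
  endfacet
  facet normal 0.0000 0.0000 1.0000
    outer loop
      vertex 10.000 5.000 21.000
      vertex 2.500 0.670 21.000
      vertex 5.868 0.076 21.000
    endloop
  endfacet
  facet normal 0.0000 0.0000 1.0000
    outer loop
      vertex 10.000 5.000 21.000
      vertex 5.868 0.076 21.000
      vertex 8.830 1.786 21.000
    endloop
  endfacet
  facet normal 0.9397 0.3421 0.0000
    outer loop
      vertex 10.000 5.000 0.000
      vertex 8.830 8.214 0.000
      vertex 8.830 8.214 21.000
    endloop
  endfacet
  facet normal 0.9397 0.3421 0.0000
    outer loop
      vertex 10.000 5.000 0.000
      vertex 8.830 8.214 21.000
      vertex 10.000 5.000 21.000
    endloop
  endfacet
  facet normal 0.5000 0.8660 0.0000
    outer loop
      vertex 8.830 8.214 0.000
      vertex 5.868 9.924 0.000
      vertex 5.868 9.924 21.000
    endloop
  endfacet
  facet normal 0.5000 0.8660 0.0000
    outer loop
      vertex 8.830 8.214 0.000
      vertex 5.868 9.924 21.000
      vertex 8.830 8.214 21.000
    endloop
  endfacet
  facet normal -0.1737 0.9848 0.0000
    outer loop
      vertex 5.868 9.924 0.000
      vertex 2.500 9.330 0.000
      vertex 2.500 9.330 21.000
    endloop
  endfacet
  facet normal -0.1737 0.9848 0.0000
    outer loop
      vertex 5.868 9.924 0.000
      vertex 2.500 9.330 21.000
      vertex 5.868 9.924 21.000
    endloop
  endfacet
  facet normal -0.7661 0.6427 0.0000
    outer loop
      vertex 2.500 9.330 0.000
      vertex 0.302 6.710 0.000
      vertex 0.302 6.710 21.000
    endloop
  endfacet
  facet normal -0.7661 0.6427 0.0000
    outer loop
      vertex 2.500 9.330 0.000
      vertex 0.302 6.710 21.000
      vertex 2.500 9.330 21.000
    endloop
  endfacet
  facet normal -1.0000 0.0000 0.0000
    outer loop
      vertex 0.302 6.710 0.000
      vertex 0.302 3.290 0.000
      vertex 0.302 3.290 21.000
    endloop
  endfacet
  facet normal -1.0000 0.0000 0.0000
    outer loop
      vertex 0.302 6.710 0.000
      vertex 0.302 3.290 21.000
      vertex 0.302 6.710 21.000
    endloop
  endfacet
  facet normal -0.7661 -0.6427 0.0000
    outer loop
      vertex 0.302 3.290 0.000
      vertex 2.500 0.670 0.000
      vertex 2.500 0.670 21.000
    endloop
  endfacet
  facet normal -0.7661 -0.6427 0.0000
    outer loop
      vertex 0.302 3.290 0.000
      vertex 2.500 0.670 21.000
      vertex 0.302 3.290 21.000
    endloop
  endfacet
  facet normal -0.1737 -0.9848 0.0000
    outer loop
      vertex 2.500 0.670 0.000
      vertex 5.868 0.076 0.000
      vertex 5.868 0.076 21.000
    endloop
  endfacet
  facet normal -0.1737 -0.9848 0.0000
    outer loop
      vertex 2.500 0.670 0.000
      vertex 5.868 0.076 21.000
      vertex 2.500 0.670 21.000
    endloop
  endfacet
  facet normal 0.5000 -0.8660 0.0000
    outer loop
      vertex 5.868 0.076 0.000
      vertex 8.830 1.786 0.000
      vertex 8.830 1.786 21.000
    endloop
  endfacet
  facet normal 0.5000 -0.8660 0.0000
    outer loop
      vertex 5.868 0.076 0.000
      vertex 8.830 1.786 21.000
      vertex 5.868 0.076 21.000
    endloop
  endfacet
  facet normal 0.9397 -0.3421 0.0000
    outer loop
      vertex 8.830 1.786 0.000
      vertex 10.000 5.000 0.000
      vertex 10.000 5.000 21.000
    endloop
  endfacet
  facet normal 0.9397 -0.3421 0.0000
    outer loop
      vertex 8.830 1.786 0.000
      vertex 10.000 5.000 21.000
      vertex 8.830 1.786 21.000
    endloop
  endfacet
endsolid part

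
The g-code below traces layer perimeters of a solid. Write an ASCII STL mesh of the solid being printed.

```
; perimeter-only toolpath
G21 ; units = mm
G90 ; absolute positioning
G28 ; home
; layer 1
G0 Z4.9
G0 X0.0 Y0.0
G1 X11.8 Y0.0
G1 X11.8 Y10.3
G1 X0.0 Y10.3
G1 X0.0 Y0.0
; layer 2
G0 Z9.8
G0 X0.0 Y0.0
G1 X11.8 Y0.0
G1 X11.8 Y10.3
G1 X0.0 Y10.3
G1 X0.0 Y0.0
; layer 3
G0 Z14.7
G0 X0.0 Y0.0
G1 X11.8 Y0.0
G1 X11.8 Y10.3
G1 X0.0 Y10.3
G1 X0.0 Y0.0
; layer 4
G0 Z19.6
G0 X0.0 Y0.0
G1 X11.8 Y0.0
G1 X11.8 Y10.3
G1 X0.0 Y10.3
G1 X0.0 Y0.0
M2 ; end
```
solid part
  facet normal 0.0000 0.0000 -1.0000
    outer loop
      vertex 11.8 10.3 0.0
      vertex 11.8 0.0 0.0
      vertex 0.0 0.0 0.0
    endloop
  endfacet
  facet normal 0.0000 0.0000 -1.0000
    outer loop
      vertex 0.0 10.3 0.0
      vertex 11.8 10.3 0.0
      vertex 0.0 0.0 0.0
    endloop
  endfacet
  facet normal 0.0000 0.0000 1.0000
    outer loop
      vertex 0.0 0.0 19.6
      vertex 11.8 0.0 19.6
      vertex 11.8 10.3 19.6
    endloop
  endfacet
  facet normal 0.0000 0.0000 1.0000
    outer loop
      vertex 0.0 0.0 19.6
      vertex 11.8 10.3 19.6
      vertex 0.0 10.3 19.6
    endloop
  endfacet
  facet normal 0.0000 -1.0000 0.0000
    outer loop
      vertex 0.0 0.0 0.0
      vertex 11.8 0.0 0.0
      vertex 11.8 0.0 19.6
    endloop
  endfacet
  facet normal 0.0000 -1.0000 0.0000
    outer loop
      vertex 0.0 0.0 0.0
      vertex 11.8 0.0 19.6
      vertex 0.0 0.0 19.6
    endloop
  endfacet
  facet normal 0.0000 1.0000 0.0000
    outer loop
      vertex 11.8 10.3 19.6
      vertex 11.8 10.3 0.0
      vertex 0.0 10.3 0.0
    endloop
  endfacet
  facet normal 0.0000 1.0000 0.0000
    outer loop
      vertex 0.0 10.3 19.6
      vertex 11.8 10.3 19.6
      vertex 0.0 10.3 0.0
    endloop
  endfacet
  facet normal -1.0000 0.0000 0.0000
    outer loop
      vertex 0.0 10.3 19.6
      vertex 0.0 10.3 0.0
      vertex 0.0 0.0 0.0
    endloop
  endfacet
  facet normal -1.0000 0.0000 0.0000
    outer loop
      vertex 0.0 0.0 19.6
      vertex 0.0 10.3 19.6
      vertex 0.0 0.0 0.0
    endloop
  endfacet
  facet normal 1.0000 0.0000 0.0000
    outer loop
      vertex 11.8 0.0 0.0
      vertex 11.8 10.3 0.0
      vertex 11.8 10.3 19.6
    endloop
  endfacet
  facet normal 1.0000 0.0000 0.0000
    outer loop
      vertex 11.8 0.0 0.0
      vertex 11.8 10.3 19.6
      vertex 11.8 0.0 19.6
    endloop
  endfacet
endsolid part

The G0 Z moves step by Δz≈4.9 mm. Every layer's G1 loop is the same polygon, so the solid is a straight extrusion of it from z=0 to z≈19.6. Closing with flat bottom and top caps and triangulating gives 12 facets — a rectangular box, roughly 11.8 × 10.3 mm footprint and 19.6 mm tall.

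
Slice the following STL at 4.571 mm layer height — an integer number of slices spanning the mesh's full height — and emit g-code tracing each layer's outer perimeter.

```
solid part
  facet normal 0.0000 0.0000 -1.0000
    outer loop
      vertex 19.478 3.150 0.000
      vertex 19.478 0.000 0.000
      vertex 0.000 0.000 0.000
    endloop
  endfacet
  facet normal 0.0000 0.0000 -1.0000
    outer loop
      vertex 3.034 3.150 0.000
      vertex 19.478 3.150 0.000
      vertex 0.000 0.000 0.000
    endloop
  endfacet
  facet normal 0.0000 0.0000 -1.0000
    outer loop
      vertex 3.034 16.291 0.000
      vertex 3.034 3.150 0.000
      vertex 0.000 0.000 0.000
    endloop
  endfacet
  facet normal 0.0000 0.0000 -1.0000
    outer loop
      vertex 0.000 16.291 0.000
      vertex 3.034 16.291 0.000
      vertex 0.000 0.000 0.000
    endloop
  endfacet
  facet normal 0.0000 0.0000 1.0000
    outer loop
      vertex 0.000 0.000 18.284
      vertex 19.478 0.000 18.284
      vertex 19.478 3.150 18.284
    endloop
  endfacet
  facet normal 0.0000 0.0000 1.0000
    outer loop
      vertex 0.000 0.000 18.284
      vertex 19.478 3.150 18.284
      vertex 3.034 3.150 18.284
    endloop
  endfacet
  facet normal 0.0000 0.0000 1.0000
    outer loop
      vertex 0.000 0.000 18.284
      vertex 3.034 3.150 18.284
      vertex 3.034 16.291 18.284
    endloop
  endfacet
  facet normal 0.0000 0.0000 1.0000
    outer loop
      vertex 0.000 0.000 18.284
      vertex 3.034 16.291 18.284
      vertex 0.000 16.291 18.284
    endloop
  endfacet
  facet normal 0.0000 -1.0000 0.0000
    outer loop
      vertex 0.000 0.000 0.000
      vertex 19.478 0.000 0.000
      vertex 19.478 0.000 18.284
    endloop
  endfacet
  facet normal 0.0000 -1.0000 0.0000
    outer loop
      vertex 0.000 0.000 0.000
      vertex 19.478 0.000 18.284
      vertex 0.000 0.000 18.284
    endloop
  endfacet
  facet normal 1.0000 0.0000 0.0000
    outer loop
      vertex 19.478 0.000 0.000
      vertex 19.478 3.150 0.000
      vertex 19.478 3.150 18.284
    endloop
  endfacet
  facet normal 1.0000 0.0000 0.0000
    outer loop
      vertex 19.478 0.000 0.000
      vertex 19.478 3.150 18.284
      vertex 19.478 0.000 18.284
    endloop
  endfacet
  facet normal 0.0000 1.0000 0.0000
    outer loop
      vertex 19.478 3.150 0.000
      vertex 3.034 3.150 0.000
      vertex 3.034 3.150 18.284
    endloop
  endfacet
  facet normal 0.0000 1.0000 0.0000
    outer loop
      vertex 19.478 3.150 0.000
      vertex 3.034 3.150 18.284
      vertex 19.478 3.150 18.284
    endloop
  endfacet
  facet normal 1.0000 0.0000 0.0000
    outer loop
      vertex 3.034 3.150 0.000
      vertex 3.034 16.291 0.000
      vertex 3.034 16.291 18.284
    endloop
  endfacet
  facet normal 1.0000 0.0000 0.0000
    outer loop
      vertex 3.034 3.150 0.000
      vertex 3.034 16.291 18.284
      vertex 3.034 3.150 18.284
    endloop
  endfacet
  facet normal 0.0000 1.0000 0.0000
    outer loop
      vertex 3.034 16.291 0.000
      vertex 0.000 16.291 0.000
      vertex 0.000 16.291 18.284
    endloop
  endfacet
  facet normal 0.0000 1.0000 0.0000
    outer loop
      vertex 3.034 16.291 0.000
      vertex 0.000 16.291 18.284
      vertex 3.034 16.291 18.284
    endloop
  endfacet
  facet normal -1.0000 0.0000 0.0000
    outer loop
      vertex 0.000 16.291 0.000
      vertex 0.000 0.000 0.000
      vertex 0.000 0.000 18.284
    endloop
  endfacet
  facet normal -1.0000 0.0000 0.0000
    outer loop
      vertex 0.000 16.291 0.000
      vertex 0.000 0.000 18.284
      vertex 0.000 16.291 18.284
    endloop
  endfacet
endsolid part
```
; perimeter-only toolpath
G21 ; units = mm
G90 ; absolute positioning
G28 ; home
; layer 1
G0 Z4.571
G0 X0.000 Y0.000
G1 X19.478 Y0.000
G1 X19.478 Y3.150
G1 X3.034 Y3.150
G1 X3.034 Y16.291
G1 X0.000 Y16.291
G1 X0.000 Y0.000
; layer 2
G0 Z9.142
G0 X0.000 Y0.000
G1 X19.478 Y0.000
G1 X19.478 Y3.150
G1 X3.034 Y3.150
G1 X3.034 Y16.291
G1 X0.000 Y16.291
G1 X0.000 Y0.000
; layer 3
G0 Z13.713
G0 X0.000 Y0.000
G1 X19.478 Y0.000
G1 X19.478 Y3.150
G1 X3.034 Y3.150
G1 X3.034 Y16.291
G1 X0.000 Y16.291
G1 X0.000 Y0.000
; layer 4
G0 Z18.284
G0 X0.000 Y0.000
G1 X19.478 Y0.000
G1 X19.478 Y3.150
G1 X3.034 Y3.150
G1 X3.034 Y16.291
G1 X0.000 Y16.291
G1 X0.000 Y0.000
M2 ; end

The solid is an L-shaped prism: outer 19.5 × 16.3 mm, arm thicknesses ≈ 3.15 mm (horizontal) and 3.03 mm (vertical), extruded 18.3 mm in z. Slicing at Δz = 4.571 mm — 4 equal slices spanning the solid's height, so layer i sits at z = i·h/4 — gives 4 non-empty perimeters. Each is a 6-segment closed polygon; G0 lifts to the layer z and rapids to the start vertex, then G1 traces the edges.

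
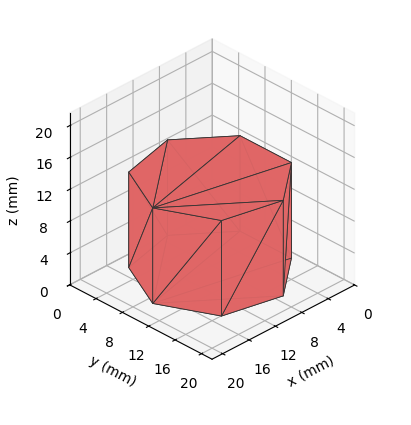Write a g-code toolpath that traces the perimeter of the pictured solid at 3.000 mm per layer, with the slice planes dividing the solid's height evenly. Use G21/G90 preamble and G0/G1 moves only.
Reading the render: the shape is a regular 7-sided prism (a cylinder approximated with 7 flat sides), circumscribed radius ≈ 9 mm, height ≈ 12 mm (dimensions read to the nearest mm from the axis ticks). For the g-code, the solid's height is divided into equal slices at the stated Δz and each level perimeter traced with G1 moves after a G0 lift.

; perimeter-only toolpath
G21 ; units = mm
G90 ; absolute positioning
G28 ; home
; layer 1
G0 Z3.000
G0 X18.000 Y9.000
G1 X14.611 Y16.036
G1 X6.997 Y17.774
G1 X0.891 Y12.905
G1 X0.891 Y5.095
G1 X6.997 Y0.226
G1 X14.611 Y1.964
G1 X18.000 Y9.000
; layer 2
G0 Z6.000
G0 X18.000 Y9.000
G1 X14.611 Y16.036
G1 X6.997 Y17.774
G1 X0.891 Y12.905
G1 X0.891 Y5.095
G1 X6.997 Y0.226
G1 X14.611 Y1.964
G1 X18.000 Y9.000
; layer 3
G0 Z9.000
G0 X18.000 Y9.000
G1 X14.611 Y16.036
G1 X6.997 Y17.774
G1 X0.891 Y12.905
G1 X0.891 Y5.095
G1 X6.997 Y0.226
G1 X14.611 Y1.964
G1 X18.000 Y9.000
; layer 4
G0 Z12.000
G0 X18.000 Y9.000
G1 X14.611 Y16.036
G1 X6.997 Y17.774
G1 X0.891 Y12.905
G1 X0.891 Y5.095
G1 X6.997 Y0.226
G1 X14.611 Y1.964
G1 X18.000 Y9.000
M2 ; end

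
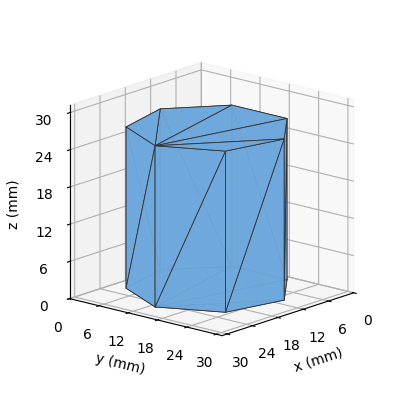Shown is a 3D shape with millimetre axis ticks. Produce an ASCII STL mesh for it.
Reading the render: the shape is a regular 7-sided prism (a cylinder approximated with 7 flat sides), circumscribed radius ≈ 13 mm, height ≈ 26 mm (dimensions read to the nearest mm from the axis ticks). For the STL, each face is triangulated and given an outward normal.

solid part
  facet normal 0.0000 0.0000 -1.0000
    outer loop
      vertex 10.107 25.674 0.000
      vertex 21.105 23.164 0.000
      vertex 26.000 13.000 0.000
    endloop
  endfacet
  facet normal 0.0000 0.0000 -1.0000
    outer loop
      vertex 1.287 18.640 0.000
      vertex 10.107 25.674 0.000
      vertex 26.000 13.000 0.000
    endloop
  endfacet
  facet normal 0.0000 0.0000 -1.0000
    outer loop
      vertex 1.287 7.360 0.000
      vertex 1.287 18.640 0.000
      vertex 26.000 13.000 0.000
    endloop
  endfacet
  facet normal 0.0000 0.0000 -1.0000
    outer loop
      vertex 10.107 0.326 0.000
      vertex 1.287 7.360 0.000
      vertex 26.000 13.000 0.000
    endloop
  endfacet
  facet normal 0.0000 0.0000 -1.0000
    outer loop
      vertex 21.105 2.836 0.000
      vertex 10.107 0.326 0.000
      vertex 26.000 13.000 0.000
    endloop
  endfacet
  facet normal 0.0000 0.0000 1.0000
    outer loop
      vertex 26.000 13.000 26.000
      vertex 21.105 23.164 26.000
      vertex 10.107 25.674 26.000
    endloop
  endfacet
  facet normal 0.0000 0.0000 1.0000
    outer loop
      vertex 26.000 13.000 26.000
      vertex 10.107 25.674 26.000
      vertex 1.287 18.640 26.000
    endloop
  endfacet
  facet normal 0.0000 0.0000 1.0000
    outer loop
      vertex 26.000 13.000 26.000
      vertex 1.287 18.640 26.000
      vertex 1.287 7.360 26.000
    endloop
  endfacet
  facet normal 0.0000 0.0000 1.0000
    outer loop
      vertex 26.000 13.000 26.000
      vertex 1.287 7.360 26.000
      vertex 10.107 0.326 26.000
    endloop
  endfacet
  facet normal 0.0000 0.0000 1.0000
    outer loop
      vertex 26.000 13.000 26.000
      vertex 10.107 0.326 26.000
      vertex 21.105 2.836 26.000
    endloop
  endfacet
  facet normal 0.9010 0.4339 0.0000
    outer loop
      vertex 26.000 13.000 0.000
      vertex 21.105 23.164 0.000
      vertex 21.105 23.164 26.000
    endloop
  endfacet
  facet normal 0.9010 0.4339 0.0000
    outer loop
      vertex 26.000 13.000 0.000
      vertex 21.105 23.164 26.000
      vertex 26.000 13.000 26.000
    endloop
  endfacet
  facet normal 0.2225 0.9749 0.0000
    outer loop
      vertex 21.105 23.164 0.000
      vertex 10.107 25.674 0.000
      vertex 10.107 25.674 26.000
    endloop
  endfacet
  facet normal 0.2225 0.9749 0.0000
    outer loop
      vertex 21.105 23.164 0.000
      vertex 10.107 25.674 26.000
      vertex 21.105 23.164 26.000
    endloop
  endfacet
  facet normal -0.6235 0.7818 0.0000
    outer loop
      vertex 10.107 25.674 0.000
      vertex 1.287 18.640 0.000
      vertex 1.287 18.640 26.000
    endloop
  endfacet
  facet normal -0.6235 0.7818 0.0000
    outer loop
      vertex 10.107 25.674 0.000
      vertex 1.287 18.640 26.000
      vertex 10.107 25.674 26.000
    endloop
  endfacet
  facet normal -1.0000 0.0000 0.0000
    outer loop
      vertex 1.287 18.640 0.000
      vertex 1.287 7.360 0.000
      vertex 1.287 7.360 26.000
    endloop
  endfacet
  facet normal -1.0000 0.0000 0.0000
    outer loop
      vertex 1.287 18.640 0.000
      vertex 1.287 7.360 26.000
      vertex 1.287 18.640 26.000
    endloop
  endfacet
  facet normal -0.6235 -0.7818 0.0000
    outer loop
      vertex 1.287 7.360 0.000
      vertex 10.107 0.326 0.000
      vertex 10.107 0.326 26.000
    endloop
  endfacet
  facet normal -0.6235 -0.7818 0.0000
    outer loop
      vertex 1.287 7.360 0.000
      vertex 10.107 0.326 26.000
      vertex 1.287 7.360 26.000
    endloop
  endfacet
  facet normal 0.2225 -0.9749 0.0000
    outer loop
      vertex 10.107 0.326 0.000
      vertex 21.105 2.836 0.000
      vertex 21.105 2.836 26.000
    endloop
  endfacet
  facet normal 0.2225 -0.9749 0.0000
    outer loop
      vertex 10.107 0.326 0.000
      vertex 21.105 2.836 26.000
      vertex 10.107 0.326 26.000
    endloop
  endfacet
  facet normal 0.9010 -0.4339 0.0000
    outer loop
      vertex 21.105 2.836 0.000
      vertex 26.000 13.000 0.000
      vertex 26.000 13.000 26.000
    endloop
  endfacet
  facet normal 0.9010 -0.4339 0.0000
    outer loop
      vertex 21.105 2.836 0.000
      vertex 26.000 13.000 26.000
      vertex 21.105 2.836 26.000
    endloop
  endfacet
endsolid part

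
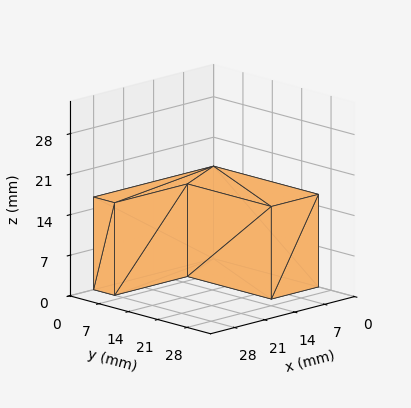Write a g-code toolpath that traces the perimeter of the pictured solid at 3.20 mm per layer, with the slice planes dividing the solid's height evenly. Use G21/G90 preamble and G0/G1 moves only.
Reading the render: the shape is an L-shaped prism: outer 28 × 25 mm, arm thicknesses ≈ 5 mm (horizontal) and 11 mm (vertical), extruded 16 mm in z (dimensions read to the nearest mm from the axis ticks). For the g-code, the solid's height is divided into equal slices at the stated Δz and each level perimeter traced with G1 moves after a G0 lift.

; perimeter-only toolpath
G21 ; units = mm
G90 ; absolute positioning
G28 ; home
; layer 1
G0 Z3.20
G0 X0.00 Y0.00
G1 X28.00 Y0.00
G1 X28.00 Y5.00
G1 X11.00 Y5.00
G1 X11.00 Y25.00
G1 X0.00 Y25.00
G1 X0.00 Y0.00
; layer 2
G0 Z6.40
G0 X0.00 Y0.00
G1 X28.00 Y0.00
G1 X28.00 Y5.00
G1 X11.00 Y5.00
G1 X11.00 Y25.00
G1 X0.00 Y25.00
G1 X0.00 Y0.00
; layer 3
G0 Z9.60
G0 X0.00 Y0.00
G1 X28.00 Y0.00
G1 X28.00 Y5.00
G1 X11.00 Y5.00
G1 X11.00 Y25.00
G1 X0.00 Y25.00
G1 X0.00 Y0.00
; layer 4
G0 Z12.80
G0 X0.00 Y0.00
G1 X28.00 Y0.00
G1 X28.00 Y5.00
G1 X11.00 Y5.00
G1 X11.00 Y25.00
G1 X0.00 Y25.00
G1 X0.00 Y0.00
; layer 5
G0 Z16.00
G0 X0.00 Y0.00
G1 X28.00 Y0.00
G1 X28.00 Y5.00
G1 X11.00 Y5.00
G1 X11.00 Y25.00
G1 X0.00 Y25.00
G1 X0.00 Y0.00
M2 ; end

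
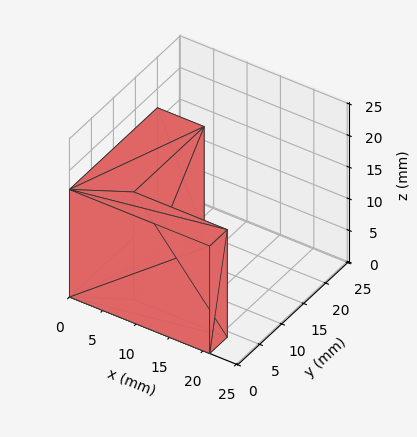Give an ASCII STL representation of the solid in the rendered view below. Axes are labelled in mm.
Reading the render: the shape is an L-shaped prism: outer 21 × 20 mm, arm thicknesses ≈ 4 mm (horizontal) and 7 mm (vertical), extruded 17 mm in z (dimensions read to the nearest mm from the axis ticks). For the STL, each face is triangulated and given an outward normal.

solid part
  facet normal 0.0000 0.0000 -1.0000
    outer loop
      vertex 21.000 4.000 0.000
      vertex 21.000 0.000 0.000
      vertex 0.000 0.000 0.000
    endloop
  endfacet
  facet normal 0.0000 0.0000 -1.0000
    outer loop
      vertex 7.000 4.000 0.000
      vertex 21.000 4.000 0.000
      vertex 0.000 0.000 0.000
    endloop
  endfacet
  facet normal 0.0000 0.0000 -1.0000
    outer loop
      vertex 7.000 20.000 0.000
      vertex 7.000 4.000 0.000
      vertex 0.000 0.000 0.000
    endloop
  endfacet
  facet normal 0.0000 0.0000 -1.0000
    outer loop
      vertex 0.000 20.000 0.000
      vertex 7.000 20.000 0.000
      vertex 0.000 0.000 0.000
    endloop
  endfacet
  facet normal 0.0000 0.0000 1.0000
    outer loop
      vertex 0.000 0.000 17.000
      vertex 21.000 0.000 17.000
      vertex 21.000 4.000 17.000
    endloop
  endfacet
  facet normal 0.0000 0.0000 1.0000
    outer loop
      vertex 0.000 0.000 17.000
      vertex 21.000 4.000 17.000
      vertex 7.000 4.000 17.000
    endloop
  endfacet
  facet normal 0.0000 0.0000 1.0000
    outer loop
      vertex 0.000 0.000 17.000
      vertex 7.000 4.000 17.000
      vertex 7.000 20.000 17.000
    endloop
  endfacet
  facet normal 0.0000 0.0000 1.0000
    outer loop
      vertex 0.000 0.000 17.000
      vertex 7.000 20.000 17.000
      vertex 0.000 20.000 17.000
    endloop
  endfacet
  facet normal 0.0000 -1.0000 0.0000
    outer loop
      vertex 0.000 0.000 0.000
      vertex 21.000 0.000 0.000
      vertex 21.000 0.000 17.000
    endloop
  endfacet
  facet normal 0.0000 -1.0000 0.0000
    outer loop
      vertex 0.000 0.000 0.000
      vertex 21.000 0.000 17.000
      vertex 0.000 0.000 17.000
    endloop
  endfacet
  facet normal 1.0000 0.0000 0.0000
    outer loop
      vertex 21.000 0.000 0.000
      vertex 21.000 4.000 0.000
      vertex 21.000 4.000 17.000
    endloop
  endfacet
  facet normal 1.0000 0.0000 0.0000
    outer loop
      vertex 21.000 0.000 0.000
      vertex 21.000 4.000 17.000
      vertex 21.000 0.000 17.000
    endloop
  endfacet
  facet normal 0.0000 1.0000 0.0000
    outer loop
      vertex 21.000 4.000 0.000
      vertex 7.000 4.000 0.000
      vertex 7.000 4.000 17.000
    endloop
  endfacet
  facet normal 0.0000 1.0000 0.0000
    outer loop
      vertex 21.000 4.000 0.000
      vertex 7.000 4.000 17.000
      vertex 21.000 4.000 17.000
    endloop
  endfacet
  facet normal 1.0000 0.0000 0.0000
    outer loop
      vertex 7.000 4.000 0.000
      vertex 7.000 20.000 0.000
      vertex 7.000 20.000 17.000
    endloop
  endfacet
  facet normal 1.0000 0.0000 0.0000
    outer loop
      vertex 7.000 4.000 0.000
      vertex 7.000 20.000 17.000
      vertex 7.000 4.000 17.000
    endloop
  endfacet
  facet normal 0.0000 1.0000 0.0000
    outer loop
      vertex 7.000 20.000 0.000
      vertex 0.000 20.000 0.000
      vertex 0.000 20.000 17.000
    endloop
  endfacet
  facet normal 0.0000 1.0000 0.0000
    outer loop
      vertex 7.000 20.000 0.000
      vertex 0.000 20.000 17.000
      vertex 7.000 20.000 17.000
    endloop
  endfacet
  facet normal -1.0000 0.0000 0.0000
    outer loop
      vertex 0.000 20.000 0.000
      vertex 0.000 0.000 0.000
      vertex 0.000 0.000 17.000
    endloop
  endfacet
  facet normal -1.0000 0.0000 0.0000
    outer loop
      vertex 0.000 20.000 0.000
      vertex 0.000 0.000 17.000
      vertex 0.000 20.000 17.000
    endloop
  endfacet
endsolid part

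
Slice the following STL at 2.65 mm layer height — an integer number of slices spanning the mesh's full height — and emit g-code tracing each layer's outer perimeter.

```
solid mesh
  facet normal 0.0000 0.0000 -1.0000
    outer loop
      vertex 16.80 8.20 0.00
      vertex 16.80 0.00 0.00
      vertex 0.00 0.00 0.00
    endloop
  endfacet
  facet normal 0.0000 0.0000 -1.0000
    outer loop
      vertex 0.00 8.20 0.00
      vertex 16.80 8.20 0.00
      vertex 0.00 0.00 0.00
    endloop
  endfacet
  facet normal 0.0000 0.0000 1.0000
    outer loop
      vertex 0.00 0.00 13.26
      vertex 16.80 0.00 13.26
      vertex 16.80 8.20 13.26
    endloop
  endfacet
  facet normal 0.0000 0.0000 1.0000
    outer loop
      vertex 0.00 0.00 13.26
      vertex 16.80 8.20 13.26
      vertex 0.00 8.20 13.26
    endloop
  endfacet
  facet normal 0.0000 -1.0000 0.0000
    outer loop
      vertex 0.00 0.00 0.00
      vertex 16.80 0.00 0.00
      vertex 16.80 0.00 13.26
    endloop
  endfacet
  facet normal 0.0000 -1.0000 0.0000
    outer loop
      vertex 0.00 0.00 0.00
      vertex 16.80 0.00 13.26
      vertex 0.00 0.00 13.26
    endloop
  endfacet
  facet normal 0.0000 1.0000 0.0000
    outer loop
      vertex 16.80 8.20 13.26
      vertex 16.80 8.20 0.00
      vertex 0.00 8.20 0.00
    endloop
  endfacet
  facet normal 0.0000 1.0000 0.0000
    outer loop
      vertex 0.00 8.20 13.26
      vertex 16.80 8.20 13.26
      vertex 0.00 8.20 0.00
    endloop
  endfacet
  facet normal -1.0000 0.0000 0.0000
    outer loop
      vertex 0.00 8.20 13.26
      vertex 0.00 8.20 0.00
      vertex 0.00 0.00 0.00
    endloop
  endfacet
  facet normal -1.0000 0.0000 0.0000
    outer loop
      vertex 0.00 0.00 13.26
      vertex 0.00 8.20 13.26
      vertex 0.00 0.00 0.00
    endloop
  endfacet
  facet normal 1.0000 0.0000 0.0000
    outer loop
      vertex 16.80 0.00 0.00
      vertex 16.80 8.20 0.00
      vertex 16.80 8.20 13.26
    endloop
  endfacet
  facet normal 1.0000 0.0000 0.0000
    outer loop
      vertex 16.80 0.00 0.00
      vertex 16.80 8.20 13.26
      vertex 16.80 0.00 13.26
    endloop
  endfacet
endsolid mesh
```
; perimeter-only toolpath
G21 ; units = mm
G90 ; absolute positioning
G28 ; home
; layer 1
G0 Z2.65
G0 X0.00 Y0.00
G1 X16.80 Y0.00
G1 X16.80 Y8.20
G1 X0.00 Y8.20
G1 X0.00 Y0.00
; layer 2
G0 Z5.30
G0 X0.00 Y0.00
G1 X16.80 Y0.00
G1 X16.80 Y8.20
G1 X0.00 Y8.20
G1 X0.00 Y0.00
; layer 3
G0 Z7.96
G0 X0.00 Y0.00
G1 X16.80 Y0.00
G1 X16.80 Y8.20
G1 X0.00 Y8.20
G1 X0.00 Y0.00
; layer 4
G0 Z10.61
G0 X0.00 Y0.00
G1 X16.80 Y0.00
G1 X16.80 Y8.20
G1 X0.00 Y8.20
G1 X0.00 Y0.00
; layer 5
G0 Z13.26
G0 X0.00 Y0.00
G1 X16.80 Y0.00
G1 X16.80 Y8.20
G1 X0.00 Y8.20
G1 X0.00 Y0.00
M2 ; end

The solid is a rectangular box, roughly 16.8 × 8.2 mm footprint and 13.3 mm tall. Slicing at Δz = 2.65 mm — 5 equal slices spanning the solid's height, so layer i sits at z = i·h/5 — gives 5 non-empty perimeters. Each is a 4-segment closed polygon; G0 lifts to the layer z and rapids to the start vertex, then G1 traces the edges.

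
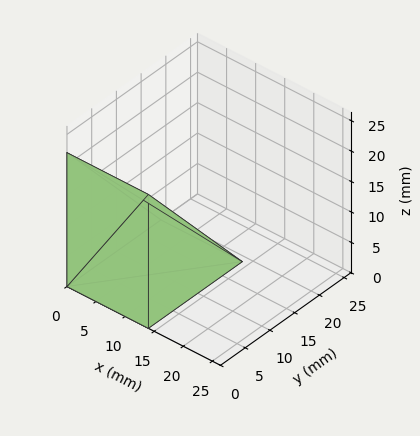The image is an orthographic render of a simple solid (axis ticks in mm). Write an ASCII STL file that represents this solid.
Reading the render: the shape is a wedge (ramp): 14 × 19 mm base, rising to 22 mm along the y=0 edge and sloping linearly to z=0 at y=19 (dimensions read to the nearest mm from the axis ticks). For the STL, each face is triangulated and given an outward normal.

solid part
  facet normal 0.0000 0.0000 -1.0000
    outer loop
      vertex 14.000 19.000 0.000
      vertex 14.000 0.000 0.000
      vertex 0.000 0.000 0.000
    endloop
  endfacet
  facet normal 0.0000 0.0000 -1.0000
    outer loop
      vertex 0.000 19.000 0.000
      vertex 14.000 19.000 0.000
      vertex 0.000 0.000 0.000
    endloop
  endfacet
  facet normal 0.0000 -1.0000 0.0000
    outer loop
      vertex 0.000 0.000 0.000
      vertex 14.000 0.000 0.000
      vertex 14.000 0.000 22.000
    endloop
  endfacet
  facet normal 0.0000 -1.0000 0.0000
    outer loop
      vertex 0.000 0.000 0.000
      vertex 14.000 0.000 22.000
      vertex 0.000 0.000 22.000
    endloop
  endfacet
  facet normal 0.0000 0.7568 0.6536
    outer loop
      vertex 0.000 0.000 22.000
      vertex 14.000 0.000 22.000
      vertex 14.000 19.000 0.000
    endloop
  endfacet
  facet normal 0.0000 0.7568 0.6536
    outer loop
      vertex 0.000 0.000 22.000
      vertex 14.000 19.000 0.000
      vertex 0.000 19.000 0.000
    endloop
  endfacet
  facet normal -1.0000 0.0000 0.0000
    outer loop
      vertex 0.000 0.000 22.000
      vertex 0.000 19.000 0.000
      vertex 0.000 0.000 0.000
    endloop
  endfacet
  facet normal 1.0000 0.0000 0.0000
    outer loop
      vertex 14.000 0.000 0.000
      vertex 14.000 19.000 0.000
      vertex 14.000 0.000 22.000
    endloop
  endfacet
endsolid part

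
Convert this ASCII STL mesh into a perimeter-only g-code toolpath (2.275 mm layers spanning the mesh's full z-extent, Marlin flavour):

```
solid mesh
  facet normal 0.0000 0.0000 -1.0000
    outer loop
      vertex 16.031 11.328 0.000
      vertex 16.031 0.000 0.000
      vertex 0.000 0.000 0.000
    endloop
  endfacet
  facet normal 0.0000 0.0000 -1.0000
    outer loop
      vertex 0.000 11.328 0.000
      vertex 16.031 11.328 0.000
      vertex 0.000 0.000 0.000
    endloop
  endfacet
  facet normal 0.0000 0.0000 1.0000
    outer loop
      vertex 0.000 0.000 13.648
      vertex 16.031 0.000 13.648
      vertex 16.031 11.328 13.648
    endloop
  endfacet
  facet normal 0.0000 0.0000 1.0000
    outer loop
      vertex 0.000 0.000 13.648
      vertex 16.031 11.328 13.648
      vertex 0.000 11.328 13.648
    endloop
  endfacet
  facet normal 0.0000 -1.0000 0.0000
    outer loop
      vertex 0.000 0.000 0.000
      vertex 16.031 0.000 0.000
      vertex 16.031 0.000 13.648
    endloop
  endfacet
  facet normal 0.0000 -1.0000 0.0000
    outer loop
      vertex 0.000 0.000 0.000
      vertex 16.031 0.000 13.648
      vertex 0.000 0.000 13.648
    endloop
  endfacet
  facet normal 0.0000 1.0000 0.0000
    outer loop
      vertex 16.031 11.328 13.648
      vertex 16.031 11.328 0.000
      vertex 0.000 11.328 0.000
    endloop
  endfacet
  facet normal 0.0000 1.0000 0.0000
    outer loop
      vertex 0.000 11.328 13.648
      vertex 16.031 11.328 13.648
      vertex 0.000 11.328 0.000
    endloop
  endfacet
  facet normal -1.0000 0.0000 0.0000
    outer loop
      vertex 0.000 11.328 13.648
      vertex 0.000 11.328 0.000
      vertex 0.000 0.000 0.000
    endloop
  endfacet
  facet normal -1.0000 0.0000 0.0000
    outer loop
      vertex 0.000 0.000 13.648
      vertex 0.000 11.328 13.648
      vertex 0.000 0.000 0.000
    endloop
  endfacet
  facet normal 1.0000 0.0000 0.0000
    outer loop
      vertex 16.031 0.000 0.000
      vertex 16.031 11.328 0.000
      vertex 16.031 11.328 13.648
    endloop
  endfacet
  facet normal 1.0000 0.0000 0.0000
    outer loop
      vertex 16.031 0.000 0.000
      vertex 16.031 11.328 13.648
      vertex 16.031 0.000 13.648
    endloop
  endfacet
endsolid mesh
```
; perimeter-only toolpath
G21 ; units = mm
G90 ; absolute positioning
G28 ; home
; layer 1
G0 Z2.275
G0 X0.000 Y0.000
G1 X16.031 Y0.000
G1 X16.031 Y11.328
G1 X0.000 Y11.328
G1 X0.000 Y0.000
; layer 2
G0 Z4.549
G0 X0.000 Y0.000
G1 X16.031 Y0.000
G1 X16.031 Y11.328
G1 X0.000 Y11.328
G1 X0.000 Y0.000
; layer 3
G0 Z6.824
G0 X0.000 Y0.000
G1 X16.031 Y0.000
G1 X16.031 Y11.328
G1 X0.000 Y11.328
G1 X0.000 Y0.000
; layer 4
G0 Z9.099
G0 X0.000 Y0.000
G1 X16.031 Y0.000
G1 X16.031 Y11.328
G1 X0.000 Y11.328
G1 X0.000 Y0.000
; layer 5
G0 Z11.373
G0 X0.000 Y0.000
G1 X16.031 Y0.000
G1 X16.031 Y11.328
G1 X0.000 Y11.328
G1 X0.000 Y0.000
; layer 6
G0 Z13.648
G0 X0.000 Y0.000
G1 X16.031 Y0.000
G1 X16.031 Y11.328
G1 X0.000 Y11.328
G1 X0.000 Y0.000
M2 ; end

The solid is a rectangular box, roughly 16 × 11.3 mm footprint and 13.6 mm tall. Slicing at Δz = 2.275 mm — 6 equal slices spanning the solid's height, so layer i sits at z = i·h/6 — gives 6 non-empty perimeters. Each is a 4-segment closed polygon; G0 lifts to the layer z and rapids to the start vertex, then G1 traces the edges.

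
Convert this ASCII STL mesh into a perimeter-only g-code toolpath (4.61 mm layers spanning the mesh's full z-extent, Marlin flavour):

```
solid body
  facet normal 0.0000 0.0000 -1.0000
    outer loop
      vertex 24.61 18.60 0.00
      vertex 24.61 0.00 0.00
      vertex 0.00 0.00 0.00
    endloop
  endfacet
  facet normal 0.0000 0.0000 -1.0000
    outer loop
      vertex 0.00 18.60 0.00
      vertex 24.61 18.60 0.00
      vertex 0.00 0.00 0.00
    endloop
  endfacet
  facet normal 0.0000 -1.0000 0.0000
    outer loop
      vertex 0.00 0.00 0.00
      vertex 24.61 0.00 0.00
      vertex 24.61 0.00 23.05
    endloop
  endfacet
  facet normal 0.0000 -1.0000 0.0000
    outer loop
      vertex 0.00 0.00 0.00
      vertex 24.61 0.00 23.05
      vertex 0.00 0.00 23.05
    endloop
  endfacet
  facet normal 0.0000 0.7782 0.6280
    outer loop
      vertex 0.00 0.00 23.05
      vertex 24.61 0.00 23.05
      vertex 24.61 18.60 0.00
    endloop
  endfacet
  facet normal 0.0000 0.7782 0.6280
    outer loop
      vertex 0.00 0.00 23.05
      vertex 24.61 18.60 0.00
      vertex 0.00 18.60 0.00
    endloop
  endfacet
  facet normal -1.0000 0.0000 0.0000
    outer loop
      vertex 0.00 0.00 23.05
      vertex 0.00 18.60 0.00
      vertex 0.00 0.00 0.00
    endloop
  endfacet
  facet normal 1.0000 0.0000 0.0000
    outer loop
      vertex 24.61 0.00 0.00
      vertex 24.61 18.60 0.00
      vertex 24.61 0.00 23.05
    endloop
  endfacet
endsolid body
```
; perimeter-only toolpath
G21 ; units = mm
G90 ; absolute positioning
G28 ; home
; layer 1
G0 Z4.61
G0 X0.00 Y0.00
G1 X24.61 Y0.00
G1 X24.61 Y14.88
G1 X0.00 Y14.88
G1 X0.00 Y0.00
; layer 2
G0 Z9.22
G0 X0.00 Y0.00
G1 X24.61 Y0.00
G1 X24.61 Y11.16
G1 X0.00 Y11.16
G1 X0.00 Y0.00
; layer 3
G0 Z13.83
G0 X0.00 Y0.00
G1 X24.61 Y0.00
G1 X24.61 Y7.44
G1 X0.00 Y7.44
G1 X0.00 Y0.00
; layer 4
G0 Z18.44
G0 X0.00 Y0.00
G1 X24.61 Y0.00
G1 X24.61 Y3.72
G1 X0.00 Y3.72
G1 X0.00 Y0.00
M2 ; end

The solid is a wedge (ramp): 24.6 × 18.6 mm base, rising to 23.1 mm along the y=0 edge and sloping linearly to z=0 at y=18.6. Slicing at Δz = 4.61 mm — 5 equal slices spanning the solid's height, so layer i sits at z = i·h/5 — gives 4 non-empty perimeters. Each is a 4-segment closed polygon; G0 lifts to the layer z and rapids to the start vertex, then G1 traces the edges. The cross-section shrinks linearly with z (the slice at the apex is degenerate and omitted).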